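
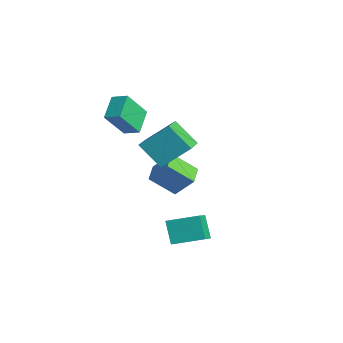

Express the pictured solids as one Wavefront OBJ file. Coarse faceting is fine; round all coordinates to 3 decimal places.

v -3.298 -2.374 2.296
v -3.134 -3.48 3.707
v -2.599 -1.917 2.573
v -2.435 -3.023 3.984
v -2.445 -3.217 1.536
v -2.281 -4.323 2.947
v -1.746 -2.76 1.813
v -1.582 -3.866 3.224
v 1.908 -2.789 -3.743
v 1.171 -2.669 -2.642
v 2.713 -1.501 -3.344
v 1.976 -1.382 -2.243
v 2.964 -3.698 -2.937
v 2.227 -3.579 -1.836
v 3.769 -2.411 -2.538
v 3.032 -2.291 -1.437
v -3.677 -1.037 -1.919
v -2.921 -0.422 -0.832
v -3.057 0.06 -2.97
v -2.301 0.674 -1.882
v -2.779 -1.754 -2.138
v -2.023 -1.14 -1.05
v -2.159 -0.658 -3.188
v -1.403 -0.043 -2.101
v -0.928 -3.259 1.494
v -0.391 -1.971 2.647
v -2.354 -2.113 0.878
v -1.816 -0.825 2.031
v 0.076 -2.635 0.329
v 0.614 -1.347 1.482
v -1.349 -1.489 -0.287
v -0.812 -0.201 0.866
f 2 4 1
f 5 2 1
f 1 4 3
f 3 5 1
f 2 8 4
f 6 2 5
f 6 8 2
f 4 8 3
f 7 5 3
f 3 8 7
f 7 6 5
f 8 6 7
f 10 12 9
f 13 10 9
f 9 12 11
f 11 13 9
f 10 16 12
f 14 10 13
f 14 16 10
f 12 16 11
f 15 13 11
f 11 16 15
f 15 14 13
f 16 14 15
f 18 20 17
f 21 18 17
f 17 20 19
f 19 21 17
f 18 24 20
f 22 18 21
f 22 24 18
f 20 24 19
f 23 21 19
f 19 24 23
f 23 22 21
f 24 22 23
f 26 28 25
f 29 26 25
f 25 28 27
f 27 29 25
f 26 32 28
f 30 26 29
f 30 32 26
f 28 32 27
f 31 29 27
f 27 32 31
f 31 30 29
f 32 30 31



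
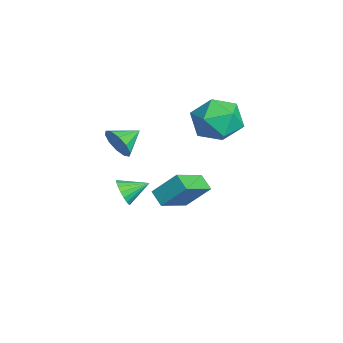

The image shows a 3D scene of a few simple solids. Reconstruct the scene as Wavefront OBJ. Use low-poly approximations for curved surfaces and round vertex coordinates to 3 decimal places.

v -1.465 2.018 -2.746
v -1.191 3.048 -1.607
v -0.792 2.349 -3.207
v -0.518 3.379 -2.068
v -0.342 0.841 -1.952
v -0.068 1.871 -0.813
v 0.331 1.172 -2.413
v 0.605 2.202 -1.274
v -0.33 4.718 1.798
v 0.08 4.173 2.835
v -1.38 3.067 1.345
v -0.97 2.522 2.382
v -1.763 3.473 2.453
v -1.115 4.494 2.733
v -0.185 2.746 1.447
v 0.463 3.767 1.727
v 0.169 2.954 2.618
v -0.806 3.404 3.239
v -0.494 3.836 0.941
v -1.469 4.286 1.562
v 2.482 -0.564 -0.096
v 2.752 -0.311 -0.667
v 2.438 0.504 0.356
v 2.454 -0.3 -0.722
v 2.162 -0.341 -0.653
v 1.934 -0.426 -0.474
v 1.814 -0.538 -0.22
v 1.826 -0.656 0.058
v 1.968 -0.755 0.306
v 2.212 -0.816 0.475
v 2.509 -0.828 0.53
v 2.801 -0.787 0.462
v 3.03 -0.702 0.282
v 3.15 -0.589 0.028
v 3.138 -0.472 -0.25
v 2.995 -0.373 -0.498
v 2.75 -0.771 2.937
v 3.208 -0.749 3.58
v 2.19 0.151 3.303
v 3.422 -0.481 3.232
v 3.38 -0.324 2.772
v 3.096 -0.338 2.375
v 2.681 -0.517 2.192
v 2.292 -0.794 2.294
v 2.077 -1.062 2.641
v 2.12 -1.219 3.101
v 2.403 -1.205 3.499
v 2.819 -1.026 3.682
f 2 4 1
f 5 2 1
f 1 4 3
f 3 5 1
f 2 8 4
f 6 2 5
f 6 8 2
f 4 8 3
f 7 5 3
f 3 8 7
f 7 6 5
f 8 6 7
f 9 20 14
f 9 14 10
f 9 10 16
f 9 16 19
f 9 19 20
f 10 14 18
f 14 20 13
f 20 19 11
f 19 16 15
f 16 10 17
f 12 18 13
f 12 13 11
f 12 11 15
f 12 15 17
f 12 17 18
f 13 18 14
f 11 13 20
f 15 11 19
f 17 15 16
f 18 17 10
f 22 21 24
f 22 24 23
f 24 21 25
f 24 25 23
f 25 21 26
f 25 26 23
f 26 21 27
f 26 27 23
f 27 21 28
f 27 28 23
f 28 21 29
f 28 29 23
f 29 21 30
f 29 30 23
f 30 21 31
f 30 31 23
f 31 21 32
f 31 32 23
f 32 21 33
f 32 33 23
f 33 21 34
f 33 34 23
f 34 21 35
f 34 35 23
f 35 21 36
f 35 36 23
f 36 21 22
f 36 22 23
f 38 37 40
f 38 40 39
f 40 37 41
f 40 41 39
f 41 37 42
f 41 42 39
f 42 37 43
f 42 43 39
f 43 37 44
f 43 44 39
f 44 37 45
f 44 45 39
f 45 37 46
f 45 46 39
f 46 37 47
f 46 47 39
f 47 37 48
f 47 48 39
f 48 37 38
f 48 38 39



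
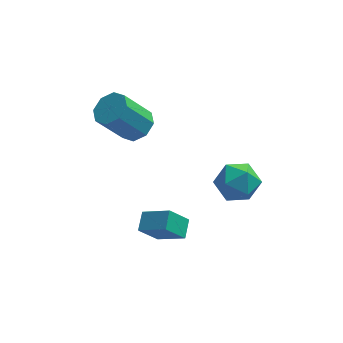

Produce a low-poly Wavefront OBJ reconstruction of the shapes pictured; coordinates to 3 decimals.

v -1.422 1.6 2.889
v -0.778 1.994 3.432
v -1.953 1.574 5.133
v -2.598 1.18 4.591
v -1.268 2.46 3.209
v -2.443 2.039 4.91
v -1.848 2.422 2.798
v -3.024 2.001 4.499
v -2.179 1.903 2.441
v -3.354 1.482 4.142
v -2.067 1.206 2.347
v -3.242 0.786 4.048
v -1.577 0.741 2.57
v -2.752 0.32 4.271
v -0.996 0.779 2.981
v -2.172 0.358 4.682
v -0.666 1.298 3.338
v -1.841 0.877 5.039
v -0.115 -4.293 1.484
v 0.056 -3.417 1.889
v -1.307 -3.707 0.724
v -1.136 -2.832 1.129
v 0.716 -3.968 0.431
v 0.887 -3.093 0.836
v -0.476 -3.383 -0.329
v -0.305 -2.507 0.076
v 1.914 -2.64 3.152
v 2.552 -1.741 3.094
v 3.368 -3.659 3.346
v 4.006 -2.76 3.288
v 3.357 -2.92 4.167
v 2.458 -2.291 4.047
v 3.462 -3.109 2.393
v 2.563 -2.48 2.273
v 3.508 -2.031 2.625
v 3.444 -1.914 3.721
v 2.476 -3.486 2.719
v 2.412 -3.369 3.815
f 2 1 5
f 2 5 3
f 3 5 6
f 3 6 4
f 5 1 7
f 5 7 6
f 6 7 8
f 6 8 4
f 7 1 9
f 7 9 8
f 8 9 10
f 8 10 4
f 9 1 11
f 9 11 10
f 10 11 12
f 10 12 4
f 11 1 13
f 11 13 12
f 12 13 14
f 12 14 4
f 13 1 15
f 13 15 14
f 14 15 16
f 14 16 4
f 15 1 17
f 15 17 16
f 16 17 18
f 16 18 4
f 17 1 2
f 17 2 18
f 18 2 3
f 18 3 4
f 20 22 19
f 23 20 19
f 19 22 21
f 21 23 19
f 20 26 22
f 24 20 23
f 24 26 20
f 22 26 21
f 25 23 21
f 21 26 25
f 25 24 23
f 26 24 25
f 27 38 32
f 27 32 28
f 27 28 34
f 27 34 37
f 27 37 38
f 28 32 36
f 32 38 31
f 38 37 29
f 37 34 33
f 34 28 35
f 30 36 31
f 30 31 29
f 30 29 33
f 30 33 35
f 30 35 36
f 31 36 32
f 29 31 38
f 33 29 37
f 35 33 34
f 36 35 28



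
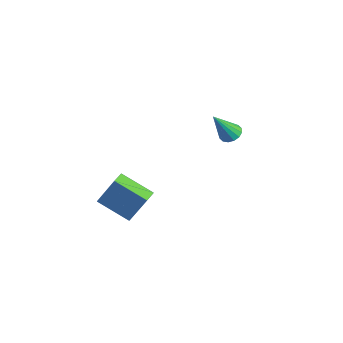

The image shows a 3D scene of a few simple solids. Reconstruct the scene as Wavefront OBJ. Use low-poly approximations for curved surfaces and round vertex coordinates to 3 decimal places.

v 2.665 3.329 -1.595
v 3.316 3.476 -1.528
v 2.735 2.231 0.135
v 3.149 3.729 -1.36
v 2.853 3.876 -1.255
v 2.506 3.876 -1.241
v 2.202 3.73 -1.322
v 2.023 3.476 -1.476
v 2.015 3.183 -1.662
v 2.182 2.93 -1.829
v 2.478 2.783 -1.934
v 2.825 2.783 -1.948
v 3.129 2.929 -1.867
v 3.308 3.183 -1.713
v 3.169 -4.689 -3.745
v 3.849 -4.015 -1.921
v 2.626 -4.036 -3.784
v 3.306 -3.362 -1.96
v 4.574 -3.578 -4.68
v 5.254 -2.904 -2.856
v 4.031 -2.925 -4.719
v 4.711 -2.251 -2.895
f 2 1 4
f 2 4 3
f 4 1 5
f 4 5 3
f 5 1 6
f 5 6 3
f 6 1 7
f 6 7 3
f 7 1 8
f 7 8 3
f 8 1 9
f 8 9 3
f 9 1 10
f 9 10 3
f 10 1 11
f 10 11 3
f 11 1 12
f 11 12 3
f 12 1 13
f 12 13 3
f 13 1 14
f 13 14 3
f 14 1 2
f 14 2 3
f 16 18 15
f 19 16 15
f 15 18 17
f 17 19 15
f 16 22 18
f 20 16 19
f 20 22 16
f 18 22 17
f 21 19 17
f 17 22 21
f 21 20 19
f 22 20 21



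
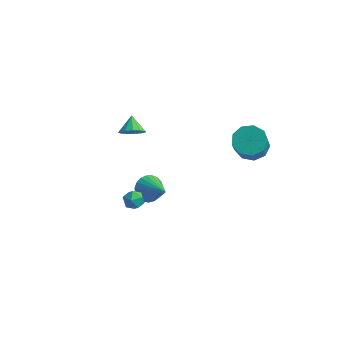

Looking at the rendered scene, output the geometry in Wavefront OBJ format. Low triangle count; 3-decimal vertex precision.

v -3.659 1.636 -1.837
v -2.908 1.846 -1.583
v -4.121 2.424 -1.123
v -3.004 2.118 -1.945
v -3.308 2.236 -2.272
v -3.723 2.164 -2.461
v -4.118 1.924 -2.452
v -4.367 1.593 -2.248
v -4.391 1.275 -1.914
v -4.183 1.072 -1.555
v -3.808 1.048 -1.286
v -3.386 1.21 -1.192
v -3.05 1.508 -1.302
v -1.318 -0.665 -4.128
v -0.853 -0.863 -4.897
v 0.178 -1.415 -3.032
v -0.732 -0.508 -4.82
v -0.712 -0.181 -4.623
v -0.796 0.063 -4.341
v -0.971 0.181 -4.021
v -1.206 0.153 -3.721
v -1.46 -0.017 -3.49
v -1.689 -0.299 -3.37
v -1.854 -0.644 -3.381
v -1.927 -0.992 -3.521
v -1.894 -1.284 -3.766
v -1.761 -1.469 -4.074
v -1.552 -1.515 -4.391
v -1.302 -1.414 -4.662
v -1.055 -1.183 -4.841
v 3.773 2.106 -0.093
v 4.264 1.412 -0.657
v 4.558 0.46 0.769
v 4.067 1.154 1.333
v 4.713 1.894 -0.428
v 5.007 0.943 0.998
v 4.722 2.476 -0.042
v 5.016 1.524 1.384
v 4.287 2.884 0.32
v 4.581 1.932 1.746
v 3.612 2.928 0.489
v 3.906 1.976 1.915
v 3.012 2.588 0.385
v 3.306 1.636 1.812
v 2.768 2.022 0.058
v 3.062 1.07 1.484
v 2.994 1.495 -0.34
v 3.288 0.543 1.086
v 3.585 1.255 -0.623
v 3.879 0.303 0.804
v -0.757 -2.543 -2.503
v -0.376 -3.085 -2.295
v -1.424 -3.235 -3.085
v -1.043 -3.777 -2.877
v -1.436 -3.434 -2.42
v -1.025 -3.006 -2.06
v -0.775 -3.314 -3.32
v -0.364 -2.886 -2.96
v -0.388 -3.561 -2.8
v -0.796 -3.635 -2.244
v -1.004 -2.685 -3.136
v -1.412 -2.759 -2.58
f 2 1 4
f 2 4 3
f 4 1 5
f 4 5 3
f 5 1 6
f 5 6 3
f 6 1 7
f 6 7 3
f 7 1 8
f 7 8 3
f 8 1 9
f 8 9 3
f 9 1 10
f 9 10 3
f 10 1 11
f 10 11 3
f 11 1 12
f 11 12 3
f 12 1 13
f 12 13 3
f 13 1 2
f 13 2 3
f 15 14 17
f 15 17 16
f 17 14 18
f 17 18 16
f 18 14 19
f 18 19 16
f 19 14 20
f 19 20 16
f 20 14 21
f 20 21 16
f 21 14 22
f 21 22 16
f 22 14 23
f 22 23 16
f 23 14 24
f 23 24 16
f 24 14 25
f 24 25 16
f 25 14 26
f 25 26 16
f 26 14 27
f 26 27 16
f 27 14 28
f 27 28 16
f 28 14 29
f 28 29 16
f 29 14 30
f 29 30 16
f 30 14 15
f 30 15 16
f 32 31 35
f 32 35 33
f 33 35 36
f 33 36 34
f 35 31 37
f 35 37 36
f 36 37 38
f 36 38 34
f 37 31 39
f 37 39 38
f 38 39 40
f 38 40 34
f 39 31 41
f 39 41 40
f 40 41 42
f 40 42 34
f 41 31 43
f 41 43 42
f 42 43 44
f 42 44 34
f 43 31 45
f 43 45 44
f 44 45 46
f 44 46 34
f 45 31 47
f 45 47 46
f 46 47 48
f 46 48 34
f 47 31 49
f 47 49 48
f 48 49 50
f 48 50 34
f 49 31 32
f 49 32 50
f 50 32 33
f 50 33 34
f 51 62 56
f 51 56 52
f 51 52 58
f 51 58 61
f 51 61 62
f 52 56 60
f 56 62 55
f 62 61 53
f 61 58 57
f 58 52 59
f 54 60 55
f 54 55 53
f 54 53 57
f 54 57 59
f 54 59 60
f 55 60 56
f 53 55 62
f 57 53 61
f 59 57 58
f 60 59 52



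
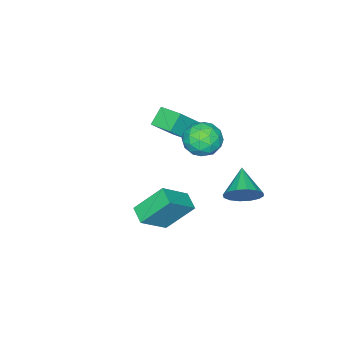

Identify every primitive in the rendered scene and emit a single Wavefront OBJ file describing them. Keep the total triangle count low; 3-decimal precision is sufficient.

v 3.305 1.916 -0.995
v 2.333 3.014 0.55
v 3.821 2.812 -1.307
v 2.849 3.91 0.238
v 4.791 1.49 0.242
v 3.819 2.588 1.787
v 5.307 2.386 -0.07
v 4.335 3.484 1.475
v -2.446 -1.843 -0.33
v -3.384 -1.901 0.509
v -2.312 -0.391 -0.08
v -3.25 -0.449 0.76
v -1.07 -2.231 1.18
v -2.008 -2.289 2.02
v -0.936 -0.779 1.431
v -1.874 -0.837 2.27
v 2.007 0.315 -2.86
v 2.229 0.057 -2.48
v 2.493 1.325 -2.46
v 2.427 0.059 -2.725
v 2.465 0.159 -3.022
v 2.328 0.318 -3.257
v 2.068 0.476 -3.34
v 1.785 0.573 -3.241
v 1.587 0.571 -2.996
v 1.549 0.471 -2.699
v 1.686 0.312 -2.464
v 1.946 0.154 -2.38
v -0.162 2.77 3.619
v 0.583 3.275 2.943
v 1.177 2.345 4.777
v 1.922 2.85 4.101
v 1.161 3.464 4.659
v 0.334 3.726 3.943
v 1.426 1.894 3.777
v 0.599 2.156 3.061
v 1.564 2.733 3.041
v 1.4 3.704 3.586
v 0.36 1.916 4.134
v 0.196 2.887 4.679
v 0.093 3.06 3.179
v 1.667 2.56 4.541
v 1.22 2.921 4.868
v 1.658 3.218 4.471
v -0.053 3.325 3.767
v 0.384 3.622 3.37
v 0.724 3.733 4.378
v 1.376 1.998 4.35
v 1.813 2.295 3.953
v 0.102 2.402 3.249
v 0.54 2.699 2.852
v 1.036 1.887 3.342
v 1.108 3.038 2.84
v 1.894 2.789 3.52
v 1.603 2.226 3.33
v 1.117 2.381 2.909
v 1.011 3.609 3.16
v 1.798 3.359 3.841
v 1.351 3.72 4.169
v 0.865 3.874 3.748
v 1.588 3.29 3.218
v -0.038 2.261 3.879
v 0.749 2.011 4.56
v 0.895 1.746 3.972
v 0.409 1.9 3.551
v -0.134 2.831 4.2
v 0.652 2.582 4.88
v 0.643 3.239 4.811
v 0.157 3.394 4.39
v 0.172 2.33 4.502
v -1.536 3.685 -1.907
v -0.898 3.689 -1.011
v -2.784 2.615 -1.013
v -1.241 4.14 -0.95
v -1.663 4.468 -1.145
v -2.051 4.587 -1.545
v -2.301 4.464 -2.041
v -2.346 4.132 -2.502
v -2.174 3.68 -2.803
v -1.832 3.23 -2.864
v -1.41 2.901 -2.668
v -1.022 2.782 -2.269
v -0.772 2.905 -1.772
v -0.727 3.237 -1.312
f 2 4 1
f 5 2 1
f 1 4 3
f 3 5 1
f 2 8 4
f 6 2 5
f 6 8 2
f 4 8 3
f 7 5 3
f 3 8 7
f 7 6 5
f 8 6 7
f 10 12 9
f 13 10 9
f 9 12 11
f 11 13 9
f 10 16 12
f 14 10 13
f 14 16 10
f 12 16 11
f 15 13 11
f 11 16 15
f 15 14 13
f 16 14 15
f 18 17 20
f 18 20 19
f 20 17 21
f 20 21 19
f 21 17 22
f 21 22 19
f 22 17 23
f 22 23 19
f 23 17 24
f 23 24 19
f 24 17 25
f 24 25 19
f 25 17 26
f 25 26 19
f 26 17 27
f 26 27 19
f 27 17 28
f 27 28 19
f 28 17 18
f 28 18 19
f 29 66 45
f 66 40 69
f 45 69 34
f 66 69 45
f 29 45 41
f 45 34 46
f 41 46 30
f 45 46 41
f 29 41 50
f 41 30 51
f 50 51 36
f 41 51 50
f 29 50 62
f 50 36 65
f 62 65 39
f 50 65 62
f 29 62 66
f 62 39 70
f 66 70 40
f 62 70 66
f 30 46 57
f 46 34 60
f 57 60 38
f 46 60 57
f 34 69 47
f 69 40 68
f 47 68 33
f 69 68 47
f 40 70 67
f 70 39 63
f 67 63 31
f 70 63 67
f 39 65 64
f 65 36 52
f 64 52 35
f 65 52 64
f 36 51 56
f 51 30 53
f 56 53 37
f 51 53 56
f 32 58 44
f 58 38 59
f 44 59 33
f 58 59 44
f 32 44 42
f 44 33 43
f 42 43 31
f 44 43 42
f 32 42 49
f 42 31 48
f 49 48 35
f 42 48 49
f 32 49 54
f 49 35 55
f 54 55 37
f 49 55 54
f 32 54 58
f 54 37 61
f 58 61 38
f 54 61 58
f 33 59 47
f 59 38 60
f 47 60 34
f 59 60 47
f 31 43 67
f 43 33 68
f 67 68 40
f 43 68 67
f 35 48 64
f 48 31 63
f 64 63 39
f 48 63 64
f 37 55 56
f 55 35 52
f 56 52 36
f 55 52 56
f 38 61 57
f 61 37 53
f 57 53 30
f 61 53 57
f 72 71 74
f 72 74 73
f 74 71 75
f 74 75 73
f 75 71 76
f 75 76 73
f 76 71 77
f 76 77 73
f 77 71 78
f 77 78 73
f 78 71 79
f 78 79 73
f 79 71 80
f 79 80 73
f 80 71 81
f 80 81 73
f 81 71 82
f 81 82 73
f 82 71 83
f 82 83 73
f 83 71 84
f 83 84 73
f 84 71 72
f 84 72 73



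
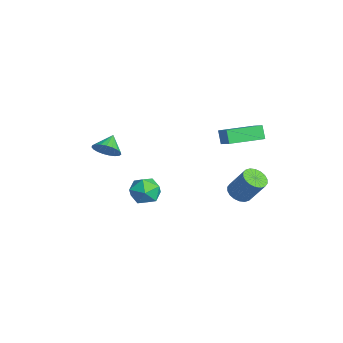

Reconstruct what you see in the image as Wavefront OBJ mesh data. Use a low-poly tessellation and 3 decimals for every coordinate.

v 0.365 1.869 3.384
v 1.534 2.02 4.102
v 0.134 3.885 3.335
v 1.303 4.036 4.053
v 0.837 1.904 2.607
v 2.006 2.055 3.325
v 0.606 3.92 2.558
v 1.775 4.071 3.276
v 0.716 3.003 -1.467
v 1.108 2.363 -1.342
v 1.775 3.058 0.131
v 1.384 3.697 0.007
v 1.323 2.548 -1.527
v 1.99 3.243 -0.054
v 1.417 2.824 -1.7
v 2.084 3.518 -0.227
v 1.373 3.134 -1.826
v 2.04 3.829 -0.353
v 1.199 3.419 -1.881
v 1.866 4.113 -0.408
v 0.929 3.621 -1.854
v 1.596 4.316 -0.381
v 0.617 3.7 -1.751
v 1.284 4.395 -0.278
v 0.325 3.642 -1.591
v 0.992 4.337 -0.118
v 0.11 3.457 -1.406
v 0.777 4.152 0.067
v 0.016 3.182 -1.233
v 0.683 3.876 0.24
v 0.06 2.871 -1.107
v 0.727 3.566 0.366
v 0.234 2.587 -1.052
v 0.901 3.281 0.421
v 0.504 2.384 -1.079
v 1.171 3.079 0.394
v 0.816 2.305 -1.182
v 1.483 3 0.291
v -0.826 -3.977 1.928
v -0.337 -3.295 1.961
v -1.614 -3.443 2.572
v -0.528 -3.233 1.676
v -0.771 -3.299 1.434
v -1.024 -3.483 1.277
v -1.242 -3.753 1.233
v -1.388 -4.06 1.309
v -1.437 -4.354 1.492
v -1.38 -4.582 1.75
v -1.228 -4.706 2.039
v -1.005 -4.703 2.309
v -0.752 -4.575 2.512
v -0.512 -4.344 2.615
v -0.326 -4.049 2.599
v -0.226 -3.741 2.466
v -0.23 -3.474 2.241
v -3.019 -0.535 -3.35
v -2.091 -1 -3.433
v -3.649 -1.92 -2.627
v -2.721 -2.385 -2.71
v -2.848 -1.591 -2.049
v -2.458 -0.735 -2.496
v -3.282 -2.185 -3.564
v -2.892 -1.329 -4.011
v -2.254 -2.02 -3.566
v -1.986 -1.653 -2.629
v -3.754 -1.267 -3.431
v -3.486 -0.9 -2.494
f 2 4 1
f 5 2 1
f 1 4 3
f 3 5 1
f 2 8 4
f 6 2 5
f 6 8 2
f 4 8 3
f 7 5 3
f 3 8 7
f 7 6 5
f 8 6 7
f 10 9 13
f 10 13 11
f 11 13 14
f 11 14 12
f 13 9 15
f 13 15 14
f 14 15 16
f 14 16 12
f 15 9 17
f 15 17 16
f 16 17 18
f 16 18 12
f 17 9 19
f 17 19 18
f 18 19 20
f 18 20 12
f 19 9 21
f 19 21 20
f 20 21 22
f 20 22 12
f 21 9 23
f 21 23 22
f 22 23 24
f 22 24 12
f 23 9 25
f 23 25 24
f 24 25 26
f 24 26 12
f 25 9 27
f 25 27 26
f 26 27 28
f 26 28 12
f 27 9 29
f 27 29 28
f 28 29 30
f 28 30 12
f 29 9 31
f 29 31 30
f 30 31 32
f 30 32 12
f 31 9 33
f 31 33 32
f 32 33 34
f 32 34 12
f 33 9 35
f 33 35 34
f 34 35 36
f 34 36 12
f 35 9 37
f 35 37 36
f 36 37 38
f 36 38 12
f 37 9 10
f 37 10 38
f 38 10 11
f 38 11 12
f 40 39 42
f 40 42 41
f 42 39 43
f 42 43 41
f 43 39 44
f 43 44 41
f 44 39 45
f 44 45 41
f 45 39 46
f 45 46 41
f 46 39 47
f 46 47 41
f 47 39 48
f 47 48 41
f 48 39 49
f 48 49 41
f 49 39 50
f 49 50 41
f 50 39 51
f 50 51 41
f 51 39 52
f 51 52 41
f 52 39 53
f 52 53 41
f 53 39 54
f 53 54 41
f 54 39 55
f 54 55 41
f 55 39 40
f 55 40 41
f 56 67 61
f 56 61 57
f 56 57 63
f 56 63 66
f 56 66 67
f 57 61 65
f 61 67 60
f 67 66 58
f 66 63 62
f 63 57 64
f 59 65 60
f 59 60 58
f 59 58 62
f 59 62 64
f 59 64 65
f 60 65 61
f 58 60 67
f 62 58 66
f 64 62 63
f 65 64 57



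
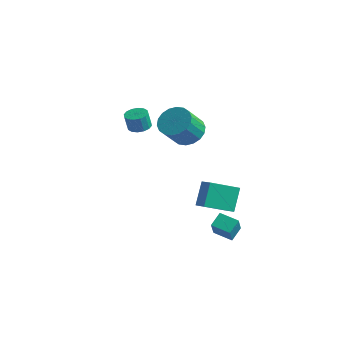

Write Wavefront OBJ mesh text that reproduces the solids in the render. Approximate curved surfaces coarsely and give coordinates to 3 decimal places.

v -3.401 -0.238 1.971
v -2.831 0.096 2.086
v -2.93 -0.087 3.105
v -3.499 -0.422 2.989
v -3.082 0.335 2.105
v -3.18 0.152 3.124
v -3.417 0.421 2.088
v -3.516 0.238 3.106
v -3.748 0.33 2.039
v -3.847 0.147 3.058
v -3.986 0.087 1.972
v -4.085 -0.096 2.991
v -4.067 -0.244 1.905
v -4.166 -0.427 2.924
v -3.97 -0.573 1.855
v -4.069 -0.756 2.874
v -3.72 -0.812 1.836
v -3.818 -0.995 2.855
v -3.384 -0.898 1.854
v -3.483 -1.081 2.872
v -3.053 -0.807 1.902
v -3.152 -0.99 2.921
v -2.815 -0.564 1.969
v -2.914 -0.747 2.988
v -2.734 -0.233 2.036
v -2.833 -0.416 3.055
v 2.842 -3.085 -0.138
v 2.534 -2.224 1.088
v 3.76 -1.797 -0.813
v 3.452 -0.935 0.414
v 3.688 -3.445 0.326
v 3.38 -2.583 1.553
v 4.606 -2.156 -0.348
v 4.298 -1.295 0.878
v 0.219 -0.524 3.154
v 0.993 -1.022 2.763
v 0.935 -2.094 4.016
v 0.161 -1.596 4.406
v 1.191 -0.724 3.028
v 1.132 -1.796 4.281
v 1.196 -0.386 3.317
v 1.138 -1.458 4.57
v 1.008 -0.075 3.574
v 0.949 -1.147 4.827
v 0.663 0.147 3.748
v 0.605 -0.926 5.001
v 0.231 0.236 3.804
v 0.172 -0.837 5.057
v -0.204 0.174 3.731
v -0.262 -0.898 4.984
v -0.555 -0.026 3.544
v -0.613 -1.098 4.797
v -0.752 -0.324 3.279
v -0.811 -1.396 4.532
v -0.758 -0.662 2.99
v -0.816 -1.734 4.243
v -0.569 -0.973 2.733
v -0.628 -2.045 3.986
v -0.225 -1.194 2.559
v -0.283 -2.267 3.812
v 0.208 -1.283 2.503
v 0.149 -2.356 3.756
v 0.642 -1.222 2.576
v 0.584 -2.294 3.829
v 2.841 -1.6 -3.063
v 2.791 -0.823 -2.555
v 3.9 -1.374 -3.306
v 3.85 -0.596 -2.798
v 3.27 -2.344 -1.882
v 3.22 -1.566 -1.374
v 4.329 -2.117 -2.125
v 4.279 -1.34 -1.617
f 2 1 5
f 2 5 3
f 3 5 6
f 3 6 4
f 5 1 7
f 5 7 6
f 6 7 8
f 6 8 4
f 7 1 9
f 7 9 8
f 8 9 10
f 8 10 4
f 9 1 11
f 9 11 10
f 10 11 12
f 10 12 4
f 11 1 13
f 11 13 12
f 12 13 14
f 12 14 4
f 13 1 15
f 13 15 14
f 14 15 16
f 14 16 4
f 15 1 17
f 15 17 16
f 16 17 18
f 16 18 4
f 17 1 19
f 17 19 18
f 18 19 20
f 18 20 4
f 19 1 21
f 19 21 20
f 20 21 22
f 20 22 4
f 21 1 23
f 21 23 22
f 22 23 24
f 22 24 4
f 23 1 25
f 23 25 24
f 24 25 26
f 24 26 4
f 25 1 2
f 25 2 26
f 26 2 3
f 26 3 4
f 28 30 27
f 31 28 27
f 27 30 29
f 29 31 27
f 28 34 30
f 32 28 31
f 32 34 28
f 30 34 29
f 33 31 29
f 29 34 33
f 33 32 31
f 34 32 33
f 36 35 39
f 36 39 37
f 37 39 40
f 37 40 38
f 39 35 41
f 39 41 40
f 40 41 42
f 40 42 38
f 41 35 43
f 41 43 42
f 42 43 44
f 42 44 38
f 43 35 45
f 43 45 44
f 44 45 46
f 44 46 38
f 45 35 47
f 45 47 46
f 46 47 48
f 46 48 38
f 47 35 49
f 47 49 48
f 48 49 50
f 48 50 38
f 49 35 51
f 49 51 50
f 50 51 52
f 50 52 38
f 51 35 53
f 51 53 52
f 52 53 54
f 52 54 38
f 53 35 55
f 53 55 54
f 54 55 56
f 54 56 38
f 55 35 57
f 55 57 56
f 56 57 58
f 56 58 38
f 57 35 59
f 57 59 58
f 58 59 60
f 58 60 38
f 59 35 61
f 59 61 60
f 60 61 62
f 60 62 38
f 61 35 63
f 61 63 62
f 62 63 64
f 62 64 38
f 63 35 36
f 63 36 64
f 64 36 37
f 64 37 38
f 66 68 65
f 69 66 65
f 65 68 67
f 67 69 65
f 66 72 68
f 70 66 69
f 70 72 66
f 68 72 67
f 71 69 67
f 67 72 71
f 71 70 69
f 72 70 71



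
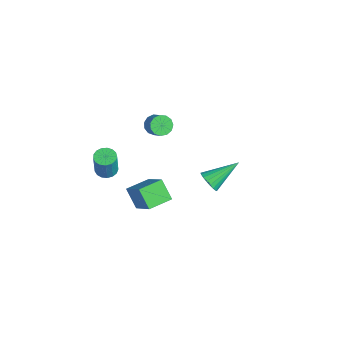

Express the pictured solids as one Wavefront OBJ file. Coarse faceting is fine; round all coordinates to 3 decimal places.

v 0.799 2.975 -3.382
v 1.387 3.211 -3.763
v 0.761 4.785 -2.318
v 1.154 3.309 -3.938
v 0.86 3.349 -4.017
v 0.555 3.325 -3.986
v 0.292 3.24 -3.851
v 0.116 3.109 -3.634
v 0.059 2.955 -3.374
v 0.129 2.805 -3.115
v 0.316 2.683 -2.902
v 0.586 2.613 -2.772
v 0.892 2.604 -2.748
v 1.183 2.66 -2.833
v 1.407 2.77 -3.013
v 1.526 2.916 -3.256
v 1.519 3.072 -3.522
v -3.288 -1.551 -4.381
v -2.773 -1.127 -4.448
v -2.418 -1.305 -2.846
v -2.932 -1.729 -2.779
v -3.02 -0.937 -4.372
v -2.665 -1.115 -2.77
v -3.329 -0.887 -4.298
v -2.973 -1.065 -2.696
v -3.627 -0.99 -4.243
v -3.272 -1.168 -2.642
v -3.848 -1.221 -4.22
v -3.493 -1.399 -2.618
v -3.941 -1.528 -4.233
v -3.586 -1.706 -2.632
v -3.884 -1.84 -4.281
v -3.528 -2.018 -2.679
v -3.69 -2.086 -4.351
v -3.335 -2.264 -2.749
v -3.404 -2.209 -4.428
v -3.049 -2.387 -2.827
v -3.092 -2.182 -4.494
v -2.736 -2.359 -2.893
v -2.824 -2.01 -4.535
v -2.469 -2.187 -2.933
v -2.662 -1.733 -4.54
v -2.307 -1.91 -2.938
v -2.644 -1.414 -4.508
v -2.289 -1.592 -2.907
v 3.615 -2.358 -0.845
v 2.748 -2.58 0.112
v 3.397 -1.01 -0.729
v 2.53 -1.232 0.227
v 5.19 -2.228 0.613
v 4.323 -2.45 1.569
v 4.972 -0.88 0.728
v 4.105 -1.102 1.685
v -2.809 1.246 -0.824
v -2.397 1.39 -1.346
v -1.6 1.458 -0.698
v -2.011 1.314 -0.176
v -2.53 1.725 -1.218
v -1.732 1.794 -0.57
v -2.752 1.909 -0.964
v -1.954 1.977 -0.316
v -2.991 1.882 -0.666
v -2.193 1.95 -0.019
v -3.173 1.653 -0.419
v -2.375 1.721 0.229
v -3.239 1.295 -0.299
v -2.441 1.363 0.348
v -3.169 0.921 -0.347
v -2.371 0.989 0.301
v -2.984 0.651 -0.546
v -2.186 0.719 0.102
v -2.744 0.569 -0.833
v -1.946 0.637 -0.185
v -2.524 0.702 -1.117
v -1.726 0.771 -0.469
v -2.395 1.008 -1.308
v -1.597 1.077 -0.661
f 2 1 4
f 2 4 3
f 4 1 5
f 4 5 3
f 5 1 6
f 5 6 3
f 6 1 7
f 6 7 3
f 7 1 8
f 7 8 3
f 8 1 9
f 8 9 3
f 9 1 10
f 9 10 3
f 10 1 11
f 10 11 3
f 11 1 12
f 11 12 3
f 12 1 13
f 12 13 3
f 13 1 14
f 13 14 3
f 14 1 15
f 14 15 3
f 15 1 16
f 15 16 3
f 16 1 17
f 16 17 3
f 17 1 2
f 17 2 3
f 19 18 22
f 19 22 20
f 20 22 23
f 20 23 21
f 22 18 24
f 22 24 23
f 23 24 25
f 23 25 21
f 24 18 26
f 24 26 25
f 25 26 27
f 25 27 21
f 26 18 28
f 26 28 27
f 27 28 29
f 27 29 21
f 28 18 30
f 28 30 29
f 29 30 31
f 29 31 21
f 30 18 32
f 30 32 31
f 31 32 33
f 31 33 21
f 32 18 34
f 32 34 33
f 33 34 35
f 33 35 21
f 34 18 36
f 34 36 35
f 35 36 37
f 35 37 21
f 36 18 38
f 36 38 37
f 37 38 39
f 37 39 21
f 38 18 40
f 38 40 39
f 39 40 41
f 39 41 21
f 40 18 42
f 40 42 41
f 41 42 43
f 41 43 21
f 42 18 44
f 42 44 43
f 43 44 45
f 43 45 21
f 44 18 19
f 44 19 45
f 45 19 20
f 45 20 21
f 47 49 46
f 50 47 46
f 46 49 48
f 48 50 46
f 47 53 49
f 51 47 50
f 51 53 47
f 49 53 48
f 52 50 48
f 48 53 52
f 52 51 50
f 53 51 52
f 55 54 58
f 55 58 56
f 56 58 59
f 56 59 57
f 58 54 60
f 58 60 59
f 59 60 61
f 59 61 57
f 60 54 62
f 60 62 61
f 61 62 63
f 61 63 57
f 62 54 64
f 62 64 63
f 63 64 65
f 63 65 57
f 64 54 66
f 64 66 65
f 65 66 67
f 65 67 57
f 66 54 68
f 66 68 67
f 67 68 69
f 67 69 57
f 68 54 70
f 68 70 69
f 69 70 71
f 69 71 57
f 70 54 72
f 70 72 71
f 71 72 73
f 71 73 57
f 72 54 74
f 72 74 73
f 73 74 75
f 73 75 57
f 74 54 76
f 74 76 75
f 75 76 77
f 75 77 57
f 76 54 55
f 76 55 77
f 77 55 56
f 77 56 57



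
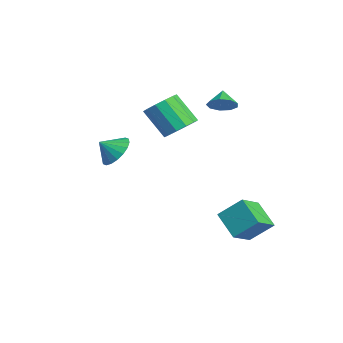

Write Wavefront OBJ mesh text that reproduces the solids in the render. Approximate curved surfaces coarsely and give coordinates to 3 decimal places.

v -2.622 1.348 1.219
v -2.048 1.869 1.914
v -3.125 1.052 3.415
v -3.698 0.532 2.721
v -2.5 2.217 1.779
v -3.577 1.4 3.28
v -2.99 2.289 1.466
v -4.067 1.472 2.968
v -3.364 2.062 1.075
v -4.441 1.246 2.577
v -3.501 1.609 0.73
v -4.578 0.793 2.231
v -3.36 1.073 0.54
v -4.437 0.257 2.042
v -2.984 0.625 0.566
v -4.061 -0.192 2.067
v -2.493 0.406 0.799
v -3.57 -0.411 2.3
v -2.043 0.486 1.166
v -3.119 -0.331 2.667
v -1.776 0.84 1.549
v -2.853 0.024 3.051
v -1.778 1.356 1.828
v -2.855 0.539 3.329
v -1.341 3.148 3.297
v -0.915 2.848 3.943
v -2.119 3.432 3.943
v -0.784 3.394 3.861
v -0.913 3.825 3.514
v -1.243 3.939 3.067
v -1.619 3.683 2.727
v -1.864 3.176 2.654
v -1.865 2.656 2.882
v -1.621 2.366 3.305
v -1.246 2.442 3.724
v 2.545 3.366 -4.547
v 1.125 2.997 -3.63
v 2.952 4.528 -3.449
v 1.533 4.159 -2.532
v 3.447 2.181 -3.628
v 2.028 1.812 -2.711
v 3.855 3.343 -2.53
v 2.435 2.974 -1.613
v 0.338 -2.941 1.687
v 1.088 -2.544 2.253
v 0.222 -3.759 2.413
v 0.717 -2.343 2.421
v 0.271 -2.26 2.443
v -0.161 -2.312 2.315
v -0.495 -2.488 2.063
v -0.664 -2.755 1.736
v -0.634 -3.058 1.4
v -0.411 -3.338 1.12
v -0.041 -3.539 0.953
v 0.405 -3.622 0.931
v 0.838 -3.57 1.058
v 1.171 -3.394 1.31
v 1.34 -3.127 1.637
v 1.31 -2.824 1.974
f 2 1 5
f 2 5 3
f 3 5 6
f 3 6 4
f 5 1 7
f 5 7 6
f 6 7 8
f 6 8 4
f 7 1 9
f 7 9 8
f 8 9 10
f 8 10 4
f 9 1 11
f 9 11 10
f 10 11 12
f 10 12 4
f 11 1 13
f 11 13 12
f 12 13 14
f 12 14 4
f 13 1 15
f 13 15 14
f 14 15 16
f 14 16 4
f 15 1 17
f 15 17 16
f 16 17 18
f 16 18 4
f 17 1 19
f 17 19 18
f 18 19 20
f 18 20 4
f 19 1 21
f 19 21 20
f 20 21 22
f 20 22 4
f 21 1 23
f 21 23 22
f 22 23 24
f 22 24 4
f 23 1 2
f 23 2 24
f 24 2 3
f 24 3 4
f 26 25 28
f 26 28 27
f 28 25 29
f 28 29 27
f 29 25 30
f 29 30 27
f 30 25 31
f 30 31 27
f 31 25 32
f 31 32 27
f 32 25 33
f 32 33 27
f 33 25 34
f 33 34 27
f 34 25 35
f 34 35 27
f 35 25 26
f 35 26 27
f 37 39 36
f 40 37 36
f 36 39 38
f 38 40 36
f 37 43 39
f 41 37 40
f 41 43 37
f 39 43 38
f 42 40 38
f 38 43 42
f 42 41 40
f 43 41 42
f 45 44 47
f 45 47 46
f 47 44 48
f 47 48 46
f 48 44 49
f 48 49 46
f 49 44 50
f 49 50 46
f 50 44 51
f 50 51 46
f 51 44 52
f 51 52 46
f 52 44 53
f 52 53 46
f 53 44 54
f 53 54 46
f 54 44 55
f 54 55 46
f 55 44 56
f 55 56 46
f 56 44 57
f 56 57 46
f 57 44 58
f 57 58 46
f 58 44 59
f 58 59 46
f 59 44 45
f 59 45 46



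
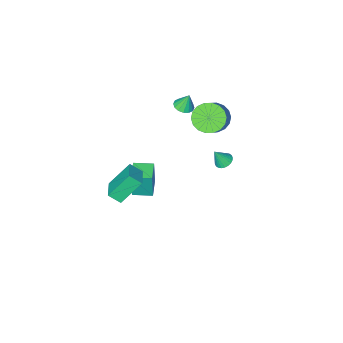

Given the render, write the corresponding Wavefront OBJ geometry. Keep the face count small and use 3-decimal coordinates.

v 3.787 0.969 -1.357
v 4.301 0.475 -0.824
v 2.6 1.261 0.057
v 3.114 0.767 0.591
v 4.506 2.113 -0.991
v 5.02 1.619 -0.457
v 3.319 2.405 0.424
v 3.833 1.911 0.957
v 1.373 -1.777 -4.301
v 1.447 -1.732 -2.523
v 0.418 -1.068 -4.28
v 0.491 -1.022 -2.502
v 2.129 -0.758 -4.358
v 2.202 -0.712 -2.58
v 1.173 -0.048 -4.337
v 1.247 -0.003 -2.559
v -1.758 -1.429 1.453
v -1.263 -1.758 1.63
v -1.982 -1.211 2.487
v -1.154 -1.459 1.59
v -1.207 -1.151 1.514
v -1.408 -0.919 1.421
v -1.702 -0.823 1.337
v -2.012 -0.889 1.284
v -2.253 -1.101 1.276
v -2.362 -1.4 1.316
v -2.309 -1.707 1.393
v -2.108 -1.94 1.485
v -1.814 -2.036 1.569
v -1.504 -1.969 1.622
v -3.447 -0.93 -0.143
v -2.577 -1.203 -0.578
v -1.623 -0.243 0.728
v -2.493 0.03 1.163
v -2.677 -0.818 -0.787
v -1.724 0.142 0.518
v -2.93 -0.455 -0.869
v -1.976 0.504 0.436
v -3.285 -0.187 -0.807
v -2.331 0.773 0.498
v -3.672 -0.065 -0.614
v -2.718 0.894 0.692
v -4.014 -0.115 -0.327
v -3.061 0.845 0.978
v -4.245 -0.326 -0.004
v -3.291 0.633 1.302
v -4.317 -0.657 0.292
v -3.363 0.303 1.598
v -4.216 -1.042 0.502
v -3.263 -0.082 1.807
v -3.964 -1.404 0.584
v -3.01 -0.445 1.889
v -3.609 -1.673 0.522
v -2.655 -0.713 1.827
v -3.222 -1.794 0.328
v -2.268 -0.835 1.634
v -2.879 -1.745 0.042
v -1.926 -0.785 1.347
v -2.649 -1.533 -0.282
v -1.695 -0.574 1.024
v -1.077 3.73 1.222
v -0.607 3.912 1.003
v -0.563 3.55 2.178
v -0.69 4.094 1.082
v -0.832 4.22 1.182
v -1.011 4.272 1.288
v -1.2 4.241 1.384
v -1.371 4.132 1.456
v -1.497 3.962 1.492
v -1.559 3.757 1.487
v -1.548 3.547 1.442
v -1.465 3.366 1.363
v -1.323 3.239 1.263
v -1.144 3.188 1.157
v -0.955 3.219 1.06
v -0.784 3.327 0.989
v -0.658 3.497 0.953
v -0.596 3.703 0.958
f 2 4 1
f 5 2 1
f 1 4 3
f 3 5 1
f 2 8 4
f 6 2 5
f 6 8 2
f 4 8 3
f 7 5 3
f 3 8 7
f 7 6 5
f 8 6 7
f 10 12 9
f 13 10 9
f 9 12 11
f 11 13 9
f 10 16 12
f 14 10 13
f 14 16 10
f 12 16 11
f 15 13 11
f 11 16 15
f 15 14 13
f 16 14 15
f 18 17 20
f 18 20 19
f 20 17 21
f 20 21 19
f 21 17 22
f 21 22 19
f 22 17 23
f 22 23 19
f 23 17 24
f 23 24 19
f 24 17 25
f 24 25 19
f 25 17 26
f 25 26 19
f 26 17 27
f 26 27 19
f 27 17 28
f 27 28 19
f 28 17 29
f 28 29 19
f 29 17 30
f 29 30 19
f 30 17 18
f 30 18 19
f 32 31 35
f 32 35 33
f 33 35 36
f 33 36 34
f 35 31 37
f 35 37 36
f 36 37 38
f 36 38 34
f 37 31 39
f 37 39 38
f 38 39 40
f 38 40 34
f 39 31 41
f 39 41 40
f 40 41 42
f 40 42 34
f 41 31 43
f 41 43 42
f 42 43 44
f 42 44 34
f 43 31 45
f 43 45 44
f 44 45 46
f 44 46 34
f 45 31 47
f 45 47 46
f 46 47 48
f 46 48 34
f 47 31 49
f 47 49 48
f 48 49 50
f 48 50 34
f 49 31 51
f 49 51 50
f 50 51 52
f 50 52 34
f 51 31 53
f 51 53 52
f 52 53 54
f 52 54 34
f 53 31 55
f 53 55 54
f 54 55 56
f 54 56 34
f 55 31 57
f 55 57 56
f 56 57 58
f 56 58 34
f 57 31 59
f 57 59 58
f 58 59 60
f 58 60 34
f 59 31 32
f 59 32 60
f 60 32 33
f 60 33 34
f 62 61 64
f 62 64 63
f 64 61 65
f 64 65 63
f 65 61 66
f 65 66 63
f 66 61 67
f 66 67 63
f 67 61 68
f 67 68 63
f 68 61 69
f 68 69 63
f 69 61 70
f 69 70 63
f 70 61 71
f 70 71 63
f 71 61 72
f 71 72 63
f 72 61 73
f 72 73 63
f 73 61 74
f 73 74 63
f 74 61 75
f 74 75 63
f 75 61 76
f 75 76 63
f 76 61 77
f 76 77 63
f 77 61 78
f 77 78 63
f 78 61 62
f 78 62 63



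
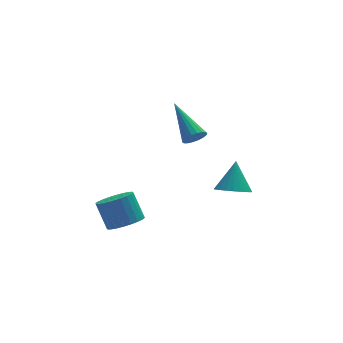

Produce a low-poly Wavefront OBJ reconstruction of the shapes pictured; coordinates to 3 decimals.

v -2.531 2.006 -3.754
v -1.771 1.864 -3.481
v -2.049 2.551 -2.352
v -2.809 2.694 -2.626
v -1.73 2.139 -3.638
v -2.008 2.827 -2.51
v -1.811 2.395 -3.814
v -2.089 3.082 -2.685
v -2.002 2.591 -3.98
v -2.279 3.278 -2.852
v -2.273 2.698 -4.112
v -2.551 3.385 -2.984
v -2.584 2.699 -4.189
v -2.861 3.387 -3.061
v -2.886 2.596 -4.2
v -3.164 3.283 -3.072
v -3.135 2.402 -4.144
v -3.412 3.09 -3.015
v -3.291 2.149 -4.028
v -3.569 2.836 -2.899
v -3.332 1.873 -3.87
v -3.61 2.561 -2.742
v -3.251 1.618 -3.695
v -3.529 2.305 -2.566
v -3.061 1.422 -3.528
v -3.338 2.109 -2.4
v -2.789 1.315 -3.396
v -3.067 2.002 -2.268
v -2.479 1.313 -3.319
v -2.756 2.001 -2.191
v -2.176 1.417 -3.308
v -2.454 2.104 -2.18
v -1.928 1.61 -3.365
v -2.205 2.298 -2.236
v 2.102 2.191 -2.869
v 2.482 1.555 -2.595
v 2.478 2.949 -1.631
v 2.707 1.697 -2.751
v 2.84 1.914 -2.924
v 2.86 2.174 -3.089
v 2.765 2.436 -3.221
v 2.569 2.661 -3.299
v 2.302 2.814 -3.312
v 2.004 2.872 -3.257
v 1.721 2.827 -3.143
v 1.496 2.685 -2.987
v 1.364 2.467 -2.814
v 1.343 2.208 -2.649
v 1.438 1.946 -2.517
v 1.634 1.721 -2.439
v 1.901 1.568 -2.427
v 2.199 1.509 -2.481
v 0.096 1.094 1.497
v 0.327 0.863 1.927
v -0.256 2.726 2.563
v 0.512 0.973 1.82
v 0.614 1.107 1.649
v 0.614 1.239 1.447
v 0.511 1.341 1.256
v 0.326 1.395 1.112
v 0.095 1.389 1.045
v -0.135 1.325 1.067
v -0.32 1.215 1.175
v -0.422 1.081 1.346
v -0.422 0.95 1.547
v -0.319 0.847 1.739
v -0.134 0.793 1.882
v 0.096 0.799 1.95
f 2 1 5
f 2 5 3
f 3 5 6
f 3 6 4
f 5 1 7
f 5 7 6
f 6 7 8
f 6 8 4
f 7 1 9
f 7 9 8
f 8 9 10
f 8 10 4
f 9 1 11
f 9 11 10
f 10 11 12
f 10 12 4
f 11 1 13
f 11 13 12
f 12 13 14
f 12 14 4
f 13 1 15
f 13 15 14
f 14 15 16
f 14 16 4
f 15 1 17
f 15 17 16
f 16 17 18
f 16 18 4
f 17 1 19
f 17 19 18
f 18 19 20
f 18 20 4
f 19 1 21
f 19 21 20
f 20 21 22
f 20 22 4
f 21 1 23
f 21 23 22
f 22 23 24
f 22 24 4
f 23 1 25
f 23 25 24
f 24 25 26
f 24 26 4
f 25 1 27
f 25 27 26
f 26 27 28
f 26 28 4
f 27 1 29
f 27 29 28
f 28 29 30
f 28 30 4
f 29 1 31
f 29 31 30
f 30 31 32
f 30 32 4
f 31 1 33
f 31 33 32
f 32 33 34
f 32 34 4
f 33 1 2
f 33 2 34
f 34 2 3
f 34 3 4
f 36 35 38
f 36 38 37
f 38 35 39
f 38 39 37
f 39 35 40
f 39 40 37
f 40 35 41
f 40 41 37
f 41 35 42
f 41 42 37
f 42 35 43
f 42 43 37
f 43 35 44
f 43 44 37
f 44 35 45
f 44 45 37
f 45 35 46
f 45 46 37
f 46 35 47
f 46 47 37
f 47 35 48
f 47 48 37
f 48 35 49
f 48 49 37
f 49 35 50
f 49 50 37
f 50 35 51
f 50 51 37
f 51 35 52
f 51 52 37
f 52 35 36
f 52 36 37
f 54 53 56
f 54 56 55
f 56 53 57
f 56 57 55
f 57 53 58
f 57 58 55
f 58 53 59
f 58 59 55
f 59 53 60
f 59 60 55
f 60 53 61
f 60 61 55
f 61 53 62
f 61 62 55
f 62 53 63
f 62 63 55
f 63 53 64
f 63 64 55
f 64 53 65
f 64 65 55
f 65 53 66
f 65 66 55
f 66 53 67
f 66 67 55
f 67 53 68
f 67 68 55
f 68 53 54
f 68 54 55



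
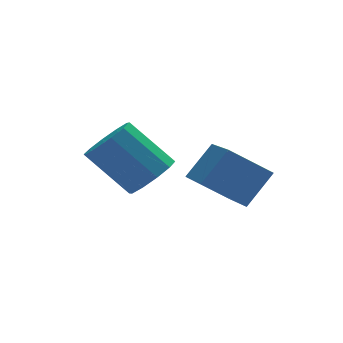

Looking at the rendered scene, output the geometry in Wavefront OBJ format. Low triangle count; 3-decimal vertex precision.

v 3.998 -1.95 0.68
v 2.768 -1.546 1.603
v 4.117 -0.077 0.019
v 2.887 0.327 0.942
v 4.913 -1.627 1.758
v 3.683 -1.223 2.681
v 5.032 0.246 1.097
v 3.802 0.65 2.02
v 2.017 0.843 0.788
v 2.522 1.611 0.746
v 1.368 2.445 2.151
v 0.863 1.677 2.192
v 2.098 1.659 0.37
v 0.945 2.493 1.775
v 1.643 1.395 0.153
v 0.49 2.229 1.558
v 1.331 0.92 0.179
v 0.178 1.755 1.584
v 1.281 0.416 0.437
v 0.128 1.25 1.842
v 1.512 0.075 0.829
v 0.358 0.909 2.234
v 1.935 0.027 1.205
v 0.782 0.861 2.61
v 2.39 0.291 1.422
v 1.237 1.125 2.827
v 2.702 0.765 1.396
v 1.549 1.6 2.801
v 2.752 1.27 1.138
v 1.599 2.104 2.543
f 2 4 1
f 5 2 1
f 1 4 3
f 3 5 1
f 2 8 4
f 6 2 5
f 6 8 2
f 4 8 3
f 7 5 3
f 3 8 7
f 7 6 5
f 8 6 7
f 10 9 13
f 10 13 11
f 11 13 14
f 11 14 12
f 13 9 15
f 13 15 14
f 14 15 16
f 14 16 12
f 15 9 17
f 15 17 16
f 16 17 18
f 16 18 12
f 17 9 19
f 17 19 18
f 18 19 20
f 18 20 12
f 19 9 21
f 19 21 20
f 20 21 22
f 20 22 12
f 21 9 23
f 21 23 22
f 22 23 24
f 22 24 12
f 23 9 25
f 23 25 24
f 24 25 26
f 24 26 12
f 25 9 27
f 25 27 26
f 26 27 28
f 26 28 12
f 27 9 29
f 27 29 28
f 28 29 30
f 28 30 12
f 29 9 10
f 29 10 30
f 30 10 11
f 30 11 12



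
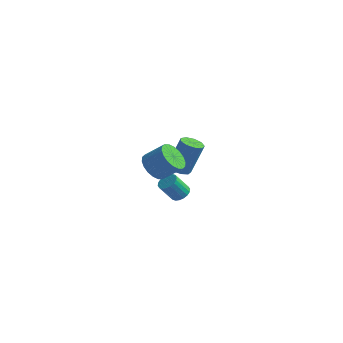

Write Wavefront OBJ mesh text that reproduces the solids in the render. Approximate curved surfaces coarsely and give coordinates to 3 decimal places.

v -0.792 3.061 -1.693
v -0.373 2.515 -1.654
v 0.152 3.053 0.232
v -0.268 3.599 0.193
v -0.138 2.886 -1.825
v 0.386 3.425 0.061
v -0.209 3.34 -1.935
v 0.315 3.878 -0.049
v -0.553 3.663 -1.931
v -0.029 4.201 -0.045
v -1.009 3.704 -1.816
v -0.485 4.242 0.07
v -1.364 3.445 -1.644
v -0.839 3.983 0.242
v -1.45 3.005 -1.494
v -0.926 3.544 0.392
v -1.229 2.592 -1.438
v -0.705 3.13 0.448
v -0.804 2.398 -1.501
v -0.279 2.937 0.385
v -0.039 1.844 -2.662
v 0.483 1.608 -2.519
v -0.04 1.1 -1.455
v -0.561 1.336 -1.598
v 0.491 1.843 -2.403
v -0.031 1.335 -1.338
v 0.394 2.079 -2.337
v -0.128 1.57 -1.273
v 0.212 2.268 -2.337
v -0.31 1.759 -1.272
v -0.02 2.373 -2.4
v -0.542 1.864 -1.336
v -0.256 2.373 -2.516
v -0.778 1.865 -1.452
v -0.449 2.269 -2.66
v -0.971 1.76 -1.596
v -0.56 2.08 -2.805
v -1.083 1.572 -1.741
v -0.569 1.845 -2.922
v -1.091 1.337 -1.857
v -0.472 1.61 -2.987
v -0.994 1.101 -1.923
v -0.29 1.421 -2.988
v -0.812 0.912 -1.923
v -0.058 1.316 -2.924
v -0.58 0.807 -1.86
v 0.178 1.315 -2.808
v -0.344 0.807 -1.744
v 0.371 1.42 -2.664
v -0.151 0.911 -1.6
v 1.27 -3.434 2.817
v 1.648 -2.924 2.237
v 2.588 -2.636 3.103
v 2.21 -3.146 3.683
v 1.409 -2.685 2.417
v 2.349 -2.398 3.283
v 1.143 -2.595 2.677
v 2.083 -2.307 3.543
v 0.901 -2.671 2.964
v 1.841 -2.383 3.83
v 0.733 -2.898 3.222
v 1.673 -2.61 4.088
v 0.671 -3.231 3.4
v 1.611 -2.944 4.266
v 0.728 -3.605 3.462
v 1.668 -3.317 4.328
v 0.892 -3.944 3.397
v 1.832 -3.656 4.263
v 1.131 -4.182 3.217
v 2.071 -3.895 4.083
v 1.397 -4.273 2.957
v 2.337 -3.985 3.823
v 1.639 -4.197 2.67
v 2.579 -3.909 3.536
v 1.807 -3.97 2.412
v 2.747 -3.682 3.278
v 1.869 -3.636 2.234
v 2.809 -3.349 3.1
v 1.812 -3.263 2.172
v 2.752 -2.975 3.038
f 2 1 5
f 2 5 3
f 3 5 6
f 3 6 4
f 5 1 7
f 5 7 6
f 6 7 8
f 6 8 4
f 7 1 9
f 7 9 8
f 8 9 10
f 8 10 4
f 9 1 11
f 9 11 10
f 10 11 12
f 10 12 4
f 11 1 13
f 11 13 12
f 12 13 14
f 12 14 4
f 13 1 15
f 13 15 14
f 14 15 16
f 14 16 4
f 15 1 17
f 15 17 16
f 16 17 18
f 16 18 4
f 17 1 19
f 17 19 18
f 18 19 20
f 18 20 4
f 19 1 2
f 19 2 20
f 20 2 3
f 20 3 4
f 22 21 25
f 22 25 23
f 23 25 26
f 23 26 24
f 25 21 27
f 25 27 26
f 26 27 28
f 26 28 24
f 27 21 29
f 27 29 28
f 28 29 30
f 28 30 24
f 29 21 31
f 29 31 30
f 30 31 32
f 30 32 24
f 31 21 33
f 31 33 32
f 32 33 34
f 32 34 24
f 33 21 35
f 33 35 34
f 34 35 36
f 34 36 24
f 35 21 37
f 35 37 36
f 36 37 38
f 36 38 24
f 37 21 39
f 37 39 38
f 38 39 40
f 38 40 24
f 39 21 41
f 39 41 40
f 40 41 42
f 40 42 24
f 41 21 43
f 41 43 42
f 42 43 44
f 42 44 24
f 43 21 45
f 43 45 44
f 44 45 46
f 44 46 24
f 45 21 47
f 45 47 46
f 46 47 48
f 46 48 24
f 47 21 49
f 47 49 48
f 48 49 50
f 48 50 24
f 49 21 22
f 49 22 50
f 50 22 23
f 50 23 24
f 52 51 55
f 52 55 53
f 53 55 56
f 53 56 54
f 55 51 57
f 55 57 56
f 56 57 58
f 56 58 54
f 57 51 59
f 57 59 58
f 58 59 60
f 58 60 54
f 59 51 61
f 59 61 60
f 60 61 62
f 60 62 54
f 61 51 63
f 61 63 62
f 62 63 64
f 62 64 54
f 63 51 65
f 63 65 64
f 64 65 66
f 64 66 54
f 65 51 67
f 65 67 66
f 66 67 68
f 66 68 54
f 67 51 69
f 67 69 68
f 68 69 70
f 68 70 54
f 69 51 71
f 69 71 70
f 70 71 72
f 70 72 54
f 71 51 73
f 71 73 72
f 72 73 74
f 72 74 54
f 73 51 75
f 73 75 74
f 74 75 76
f 74 76 54
f 75 51 77
f 75 77 76
f 76 77 78
f 76 78 54
f 77 51 79
f 77 79 78
f 78 79 80
f 78 80 54
f 79 51 52
f 79 52 80
f 80 52 53
f 80 53 54



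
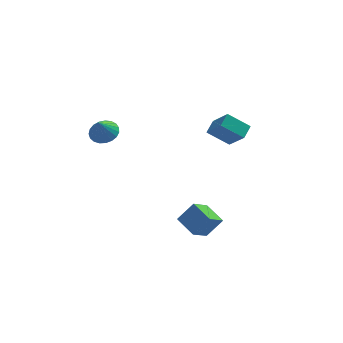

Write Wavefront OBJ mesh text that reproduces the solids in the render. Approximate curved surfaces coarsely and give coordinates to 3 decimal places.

v 4.205 2.249 -0.742
v 3.108 2.596 0.038
v 3.644 3.191 -1.949
v 2.547 3.538 -1.169
v 4.633 2.902 -0.431
v 3.536 3.249 0.349
v 4.072 3.844 -1.638
v 2.975 4.191 -0.858
v -2.692 1.984 0.678
v -1.965 2.004 0.899
v -2.988 1.616 1.682
v -2.065 2.293 0.975
v -2.273 2.53 1.001
v -2.554 2.672 0.97
v -2.859 2.695 0.889
v -3.135 2.595 0.771
v -3.334 2.389 0.637
v -3.422 2.114 0.51
v -3.384 1.816 0.413
v -3.227 1.547 0.36
v -2.977 1.353 0.363
v -2.678 1.269 0.42
v -2.381 1.308 0.522
v -2.138 1.464 0.65
v -1.991 1.71 0.784
v 1.052 -1.279 -3.73
v 0.293 -2.017 -2.875
v 1.859 -1.088 -2.848
v 1.1 -1.826 -1.994
v 1.66 -2.294 -4.066
v 0.901 -3.032 -3.212
v 2.467 -2.103 -3.185
v 1.708 -2.841 -2.33
f 2 4 1
f 5 2 1
f 1 4 3
f 3 5 1
f 2 8 4
f 6 2 5
f 6 8 2
f 4 8 3
f 7 5 3
f 3 8 7
f 7 6 5
f 8 6 7
f 10 9 12
f 10 12 11
f 12 9 13
f 12 13 11
f 13 9 14
f 13 14 11
f 14 9 15
f 14 15 11
f 15 9 16
f 15 16 11
f 16 9 17
f 16 17 11
f 17 9 18
f 17 18 11
f 18 9 19
f 18 19 11
f 19 9 20
f 19 20 11
f 20 9 21
f 20 21 11
f 21 9 22
f 21 22 11
f 22 9 23
f 22 23 11
f 23 9 24
f 23 24 11
f 24 9 25
f 24 25 11
f 25 9 10
f 25 10 11
f 27 29 26
f 30 27 26
f 26 29 28
f 28 30 26
f 27 33 29
f 31 27 30
f 31 33 27
f 29 33 28
f 32 30 28
f 28 33 32
f 32 31 30
f 33 31 32



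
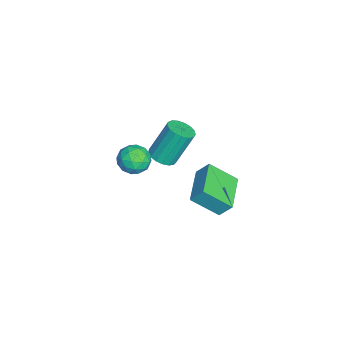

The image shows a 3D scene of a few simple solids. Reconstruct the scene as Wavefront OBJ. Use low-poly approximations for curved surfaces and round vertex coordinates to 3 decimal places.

v 0.826 2.113 0.616
v 0.919 2.695 1.348
v 0.791 3.39 -0.396
v 0.884 3.972 0.336
v 2.716 2.028 0.444
v 2.809 2.61 1.176
v 2.681 3.305 -0.568
v 2.774 3.887 0.164
v -3.707 0.095 -2.783
v -3.314 0.689 -2.984
v -3.701 1.56 -1.157
v -4.093 0.965 -0.957
v -3.643 0.765 -3.09
v -4.03 1.636 -1.263
v -3.987 0.688 -3.125
v -4.374 1.559 -1.299
v -4.267 0.475 -3.083
v -4.653 1.345 -1.256
v -4.418 0.174 -2.972
v -4.804 1.045 -1.145
v -4.406 -0.144 -2.817
v -4.793 0.726 -0.991
v -4.234 -0.408 -2.655
v -4.621 0.462 -0.829
v -3.942 -0.557 -2.522
v -4.328 0.314 -0.696
v -3.595 -0.556 -2.449
v -3.981 0.314 -0.623
v -3.274 -0.406 -2.453
v -3.66 0.464 -0.626
v -3.052 -0.142 -2.532
v -3.439 0.729 -0.705
v -2.98 0.177 -2.669
v -3.367 1.047 -0.842
v -3.075 0.477 -2.832
v -3.461 1.347 -1.005
v -2.8 -0.339 -1.848
v -2.028 -0.555 -2.192
v -3.252 -1.665 -2.028
v -2.48 -1.881 -2.372
v -2.54 -1.688 -1.523
v -2.261 -0.869 -1.412
v -3.019 -1.351 -2.808
v -2.74 -0.532 -2.697
v -2.163 -1.181 -2.786
v -1.867 -1.389 -1.992
v -3.413 -0.831 -2.228
v -3.117 -1.039 -1.434
v -2.375 -0.331 -2.004
v -2.905 -1.889 -2.216
v -2.941 -1.776 -1.717
v -2.487 -1.903 -1.919
v -2.511 -0.515 -1.546
v -2.058 -0.642 -1.748
v -2.358 -1.308 -1.355
v -3.222 -1.578 -2.472
v -2.769 -1.705 -2.674
v -2.793 -0.317 -2.301
v -2.339 -0.444 -2.503
v -2.922 -0.912 -2.865
v -2 -0.825 -2.556
v -2.266 -1.605 -2.661
v -2.583 -1.293 -2.917
v -2.419 -0.812 -2.852
v -1.826 -0.948 -2.089
v -2.092 -1.727 -2.195
v -2.127 -1.614 -1.696
v -1.963 -1.132 -1.63
v -1.906 -1.316 -2.438
v -3.188 -0.493 -2.025
v -3.454 -1.272 -2.131
v -3.317 -1.088 -2.59
v -3.153 -0.606 -2.524
v -3.014 -0.615 -1.559
v -3.28 -1.395 -1.664
v -2.861 -1.408 -1.368
v -2.697 -0.927 -1.303
v -3.374 -0.904 -1.782
f 2 4 1
f 5 2 1
f 1 4 3
f 3 5 1
f 2 8 4
f 6 2 5
f 6 8 2
f 4 8 3
f 7 5 3
f 3 8 7
f 7 6 5
f 8 6 7
f 10 9 13
f 10 13 11
f 11 13 14
f 11 14 12
f 13 9 15
f 13 15 14
f 14 15 16
f 14 16 12
f 15 9 17
f 15 17 16
f 16 17 18
f 16 18 12
f 17 9 19
f 17 19 18
f 18 19 20
f 18 20 12
f 19 9 21
f 19 21 20
f 20 21 22
f 20 22 12
f 21 9 23
f 21 23 22
f 22 23 24
f 22 24 12
f 23 9 25
f 23 25 24
f 24 25 26
f 24 26 12
f 25 9 27
f 25 27 26
f 26 27 28
f 26 28 12
f 27 9 29
f 27 29 28
f 28 29 30
f 28 30 12
f 29 9 31
f 29 31 30
f 30 31 32
f 30 32 12
f 31 9 33
f 31 33 32
f 32 33 34
f 32 34 12
f 33 9 35
f 33 35 34
f 34 35 36
f 34 36 12
f 35 9 10
f 35 10 36
f 36 10 11
f 36 11 12
f 37 74 53
f 74 48 77
f 53 77 42
f 74 77 53
f 37 53 49
f 53 42 54
f 49 54 38
f 53 54 49
f 37 49 58
f 49 38 59
f 58 59 44
f 49 59 58
f 37 58 70
f 58 44 73
f 70 73 47
f 58 73 70
f 37 70 74
f 70 47 78
f 74 78 48
f 70 78 74
f 38 54 65
f 54 42 68
f 65 68 46
f 54 68 65
f 42 77 55
f 77 48 76
f 55 76 41
f 77 76 55
f 48 78 75
f 78 47 71
f 75 71 39
f 78 71 75
f 47 73 72
f 73 44 60
f 72 60 43
f 73 60 72
f 44 59 64
f 59 38 61
f 64 61 45
f 59 61 64
f 40 66 52
f 66 46 67
f 52 67 41
f 66 67 52
f 40 52 50
f 52 41 51
f 50 51 39
f 52 51 50
f 40 50 57
f 50 39 56
f 57 56 43
f 50 56 57
f 40 57 62
f 57 43 63
f 62 63 45
f 57 63 62
f 40 62 66
f 62 45 69
f 66 69 46
f 62 69 66
f 41 67 55
f 67 46 68
f 55 68 42
f 67 68 55
f 39 51 75
f 51 41 76
f 75 76 48
f 51 76 75
f 43 56 72
f 56 39 71
f 72 71 47
f 56 71 72
f 45 63 64
f 63 43 60
f 64 60 44
f 63 60 64
f 46 69 65
f 69 45 61
f 65 61 38
f 69 61 65



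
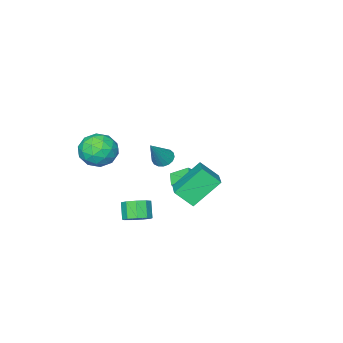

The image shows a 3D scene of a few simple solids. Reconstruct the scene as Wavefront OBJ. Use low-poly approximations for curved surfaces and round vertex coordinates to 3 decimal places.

v 2.483 -3.031 1.597
v 3.316 -2.931 0.831
v 2.944 -4.789 1.869
v 3.777 -4.689 1.103
v 3.853 -4.148 2.099
v 3.568 -3.062 1.931
v 2.692 -4.658 0.769
v 2.407 -3.572 0.601
v 3.445 -3.937 0.32
v 4.163 -3.622 1.141
v 2.097 -4.098 1.559
v 2.815 -3.783 2.38
v 2.859 -2.827 1.19
v 3.401 -4.893 1.51
v 3.446 -4.575 2.095
v 3.935 -4.517 1.645
v 3.008 -2.903 1.836
v 3.497 -2.845 1.386
v 3.813 -3.56 2.131
v 2.763 -4.875 1.314
v 3.252 -4.817 0.864
v 2.325 -3.203 1.055
v 2.814 -3.145 0.605
v 2.447 -4.16 0.569
v 3.424 -3.359 0.439
v 3.695 -4.393 0.599
v 3.057 -4.375 0.403
v 2.89 -3.736 0.304
v 3.846 -3.174 0.922
v 4.117 -4.207 1.082
v 4.162 -3.889 1.667
v 3.995 -3.251 1.569
v 3.922 -3.765 0.622
v 2.143 -3.513 1.618
v 2.414 -4.546 1.778
v 2.265 -4.469 1.131
v 2.098 -3.831 1.033
v 2.565 -3.327 2.101
v 2.836 -4.361 2.261
v 3.37 -3.984 2.396
v 3.203 -3.345 2.297
v 2.338 -3.955 2.078
v 1.943 1.926 -0.084
v 2.496 1.139 0.761
v 0.581 2.463 1.308
v 1.135 1.676 2.153
v 2.925 3.144 0.407
v 3.479 2.357 1.252
v 1.564 3.681 1.799
v 2.117 2.894 2.644
v 3.177 -0.779 -2.36
v 3.844 -1.18 -2.308
v 3.451 -1.722 -1.448
v 2.783 -1.321 -1.5
v 3.874 -0.735 -2.014
v 3.481 -1.278 -1.154
v 3.578 -0.312 -1.882
v 3.185 -0.854 -1.022
v 3.094 -0.106 -1.973
v 2.701 -0.649 -1.113
v 2.649 -0.216 -2.246
v 2.256 -0.758 -1.386
v 2.45 -0.589 -2.572
v 2.057 -1.131 -1.712
v 2.592 -1.05 -2.799
v 2.199 -1.593 -1.939
v 3.007 -1.385 -2.82
v 2.613 -1.928 -1.96
v 3.501 -1.436 -2.626
v 3.108 -1.979 -1.766
v 3.153 1.188 3.093
v 3.608 1.339 2.732
v 4.187 1.412 4.487
v 3.478 1.589 2.787
v 3.274 1.747 2.913
v 3.042 1.777 3.08
v 2.836 1.672 3.25
v 2.702 1.456 3.384
v 2.672 1.178 3.451
v 2.752 0.903 3.436
v 2.924 0.693 3.343
v 3.149 0.596 3.192
v 3.374 0.635 3.018
v 3.549 0.8 2.862
v 3.634 1.054 2.759
v -2.319 -2.934 -2.905
v -1.078 -3.04 -1.807
v -2.821 -2.061 -2.253
v -1.58 -2.166 -1.155
v -1.88 -2.354 -3.345
v -0.639 -2.459 -2.247
v -2.382 -1.48 -2.693
v -1.141 -1.586 -1.595
f 1 38 17
f 38 12 41
f 17 41 6
f 38 41 17
f 1 17 13
f 17 6 18
f 13 18 2
f 17 18 13
f 1 13 22
f 13 2 23
f 22 23 8
f 13 23 22
f 1 22 34
f 22 8 37
f 34 37 11
f 22 37 34
f 1 34 38
f 34 11 42
f 38 42 12
f 34 42 38
f 2 18 29
f 18 6 32
f 29 32 10
f 18 32 29
f 6 41 19
f 41 12 40
f 19 40 5
f 41 40 19
f 12 42 39
f 42 11 35
f 39 35 3
f 42 35 39
f 11 37 36
f 37 8 24
f 36 24 7
f 37 24 36
f 8 23 28
f 23 2 25
f 28 25 9
f 23 25 28
f 4 30 16
f 30 10 31
f 16 31 5
f 30 31 16
f 4 16 14
f 16 5 15
f 14 15 3
f 16 15 14
f 4 14 21
f 14 3 20
f 21 20 7
f 14 20 21
f 4 21 26
f 21 7 27
f 26 27 9
f 21 27 26
f 4 26 30
f 26 9 33
f 30 33 10
f 26 33 30
f 5 31 19
f 31 10 32
f 19 32 6
f 31 32 19
f 3 15 39
f 15 5 40
f 39 40 12
f 15 40 39
f 7 20 36
f 20 3 35
f 36 35 11
f 20 35 36
f 9 27 28
f 27 7 24
f 28 24 8
f 27 24 28
f 10 33 29
f 33 9 25
f 29 25 2
f 33 25 29
f 44 46 43
f 47 44 43
f 43 46 45
f 45 47 43
f 44 50 46
f 48 44 47
f 48 50 44
f 46 50 45
f 49 47 45
f 45 50 49
f 49 48 47
f 50 48 49
f 52 51 55
f 52 55 53
f 53 55 56
f 53 56 54
f 55 51 57
f 55 57 56
f 56 57 58
f 56 58 54
f 57 51 59
f 57 59 58
f 58 59 60
f 58 60 54
f 59 51 61
f 59 61 60
f 60 61 62
f 60 62 54
f 61 51 63
f 61 63 62
f 62 63 64
f 62 64 54
f 63 51 65
f 63 65 64
f 64 65 66
f 64 66 54
f 65 51 67
f 65 67 66
f 66 67 68
f 66 68 54
f 67 51 69
f 67 69 68
f 68 69 70
f 68 70 54
f 69 51 52
f 69 52 70
f 70 52 53
f 70 53 54
f 72 71 74
f 72 74 73
f 74 71 75
f 74 75 73
f 75 71 76
f 75 76 73
f 76 71 77
f 76 77 73
f 77 71 78
f 77 78 73
f 78 71 79
f 78 79 73
f 79 71 80
f 79 80 73
f 80 71 81
f 80 81 73
f 81 71 82
f 81 82 73
f 82 71 83
f 82 83 73
f 83 71 84
f 83 84 73
f 84 71 85
f 84 85 73
f 85 71 72
f 85 72 73
f 87 89 86
f 90 87 86
f 86 89 88
f 88 90 86
f 87 93 89
f 91 87 90
f 91 93 87
f 89 93 88
f 92 90 88
f 88 93 92
f 92 91 90
f 93 91 92



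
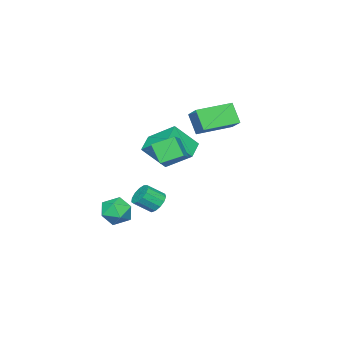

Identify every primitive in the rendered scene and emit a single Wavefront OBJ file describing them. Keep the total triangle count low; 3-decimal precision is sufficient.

v 2.471 -0.177 -2.745
v 3.182 -0.753 -2.433
v 2.238 -1.127 -3.967
v 2.949 -1.703 -3.655
v 2.121 -1.645 -3.159
v 2.265 -1.058 -2.404
v 3.155 -0.822 -3.996
v 3.299 -0.235 -3.241
v 3.605 -1.152 -3.206
v 2.966 -1.661 -2.688
v 2.454 -0.219 -3.712
v 1.815 -0.728 -3.194
v 1.137 1.901 2.103
v 2.009 2.213 2.597
v 1.436 2.675 1.089
v 2.308 2.987 1.583
v 1.792 0.933 1.557
v 2.664 1.245 2.051
v 2.091 1.707 0.543
v 2.963 2.019 1.037
v -1.03 -1.109 -4.059
v -0.44 -0.803 -4.336
v 0.24 -1.466 -3.618
v -0.35 -1.771 -3.341
v -0.55 -0.574 -4.02
v 0.13 -1.236 -3.302
v -0.812 -0.514 -3.716
v -0.132 -1.177 -2.999
v -1.144 -0.643 -3.521
v -0.464 -1.306 -2.804
v -1.439 -0.92 -3.497
v -0.759 -1.583 -2.78
v -1.605 -1.257 -3.651
v -0.925 -1.92 -2.934
v -1.588 -1.547 -3.935
v -0.908 -2.209 -3.217
v -1.394 -1.697 -4.258
v -0.714 -2.36 -3.54
v -1.084 -1.661 -4.517
v -0.404 -2.324 -3.8
v -0.758 -1.449 -4.632
v -0.077 -2.112 -3.914
v -0.517 -1.13 -4.564
v 0.163 -1.792 -3.846
v -5.061 0.339 1.989
v -4.359 1.322 2.754
v -4.77 1.05 0.807
v -4.067 2.033 1.572
v -3.293 -0.753 1.768
v -2.59 0.23 2.533
v -3.001 -0.042 0.586
v -2.299 0.941 1.351
v -0.394 -0.12 -0.937
v -1.464 -0.47 -0.468
v -0.433 1.549 0.217
v -1.503 1.2 0.687
v 0.483 -1.02 0.393
v -0.587 -1.369 0.863
v 0.444 0.65 1.548
v -0.626 0.3 2.017
f 1 12 6
f 1 6 2
f 1 2 8
f 1 8 11
f 1 11 12
f 2 6 10
f 6 12 5
f 12 11 3
f 11 8 7
f 8 2 9
f 4 10 5
f 4 5 3
f 4 3 7
f 4 7 9
f 4 9 10
f 5 10 6
f 3 5 12
f 7 3 11
f 9 7 8
f 10 9 2
f 14 16 13
f 17 14 13
f 13 16 15
f 15 17 13
f 14 20 16
f 18 14 17
f 18 20 14
f 16 20 15
f 19 17 15
f 15 20 19
f 19 18 17
f 20 18 19
f 22 21 25
f 22 25 23
f 23 25 26
f 23 26 24
f 25 21 27
f 25 27 26
f 26 27 28
f 26 28 24
f 27 21 29
f 27 29 28
f 28 29 30
f 28 30 24
f 29 21 31
f 29 31 30
f 30 31 32
f 30 32 24
f 31 21 33
f 31 33 32
f 32 33 34
f 32 34 24
f 33 21 35
f 33 35 34
f 34 35 36
f 34 36 24
f 35 21 37
f 35 37 36
f 36 37 38
f 36 38 24
f 37 21 39
f 37 39 38
f 38 39 40
f 38 40 24
f 39 21 41
f 39 41 40
f 40 41 42
f 40 42 24
f 41 21 43
f 41 43 42
f 42 43 44
f 42 44 24
f 43 21 22
f 43 22 44
f 44 22 23
f 44 23 24
f 46 48 45
f 49 46 45
f 45 48 47
f 47 49 45
f 46 52 48
f 50 46 49
f 50 52 46
f 48 52 47
f 51 49 47
f 47 52 51
f 51 50 49
f 52 50 51
f 54 56 53
f 57 54 53
f 53 56 55
f 55 57 53
f 54 60 56
f 58 54 57
f 58 60 54
f 56 60 55
f 59 57 55
f 55 60 59
f 59 58 57
f 60 58 59



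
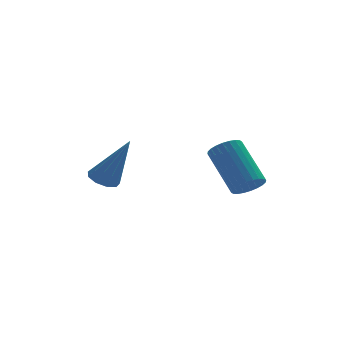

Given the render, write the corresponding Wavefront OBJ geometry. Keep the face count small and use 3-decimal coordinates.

v -0.286 0.308 -1.445
v 0.219 0.247 -1.679
v 0.446 -0.208 0.265
v 0.175 0.606 -1.552
v -0.084 0.825 -1.375
v -0.438 0.802 -1.231
v -0.721 0.548 -1.186
v -0.8 0.181 -1.263
v -0.639 -0.126 -1.425
v -0.313 -0.231 -1.596
v 0.026 -0.083 -1.696
v 3.8 -1.731 -1.467
v 4.217 -1.956 -1.115
v 3.836 -0.693 0.14
v 3.42 -0.469 -0.213
v 4.338 -1.8 -1.234
v 3.957 -0.538 0.02
v 4.377 -1.635 -1.389
v 3.996 -0.372 -0.135
v 4.329 -1.484 -1.556
v 3.948 -0.221 -0.302
v 4.199 -1.37 -1.709
v 3.819 -0.108 -0.455
v 4.01 -1.312 -1.826
v 3.629 -0.049 -0.571
v 3.788 -1.317 -1.887
v 3.407 -0.055 -0.633
v 3.568 -1.386 -1.885
v 3.187 -0.123 -0.631
v 3.384 -1.507 -1.82
v 3.003 -0.244 -0.565
v 3.263 -1.662 -1.7
v 2.882 -0.4 -0.446
v 3.224 -1.828 -1.545
v 2.843 -0.565 -0.291
v 3.272 -1.979 -1.378
v 2.891 -0.716 -0.124
v 3.401 -2.092 -1.225
v 3.021 -0.83 0.029
v 3.591 -2.151 -1.109
v 3.21 -0.888 0.146
v 3.813 -2.145 -1.047
v 3.432 -0.883 0.207
v 4.033 -2.077 -1.049
v 3.652 -0.814 0.205
f 2 1 4
f 2 4 3
f 4 1 5
f 4 5 3
f 5 1 6
f 5 6 3
f 6 1 7
f 6 7 3
f 7 1 8
f 7 8 3
f 8 1 9
f 8 9 3
f 9 1 10
f 9 10 3
f 10 1 11
f 10 11 3
f 11 1 2
f 11 2 3
f 13 12 16
f 13 16 14
f 14 16 17
f 14 17 15
f 16 12 18
f 16 18 17
f 17 18 19
f 17 19 15
f 18 12 20
f 18 20 19
f 19 20 21
f 19 21 15
f 20 12 22
f 20 22 21
f 21 22 23
f 21 23 15
f 22 12 24
f 22 24 23
f 23 24 25
f 23 25 15
f 24 12 26
f 24 26 25
f 25 26 27
f 25 27 15
f 26 12 28
f 26 28 27
f 27 28 29
f 27 29 15
f 28 12 30
f 28 30 29
f 29 30 31
f 29 31 15
f 30 12 32
f 30 32 31
f 31 32 33
f 31 33 15
f 32 12 34
f 32 34 33
f 33 34 35
f 33 35 15
f 34 12 36
f 34 36 35
f 35 36 37
f 35 37 15
f 36 12 38
f 36 38 37
f 37 38 39
f 37 39 15
f 38 12 40
f 38 40 39
f 39 40 41
f 39 41 15
f 40 12 42
f 40 42 41
f 41 42 43
f 41 43 15
f 42 12 44
f 42 44 43
f 43 44 45
f 43 45 15
f 44 12 13
f 44 13 45
f 45 13 14
f 45 14 15



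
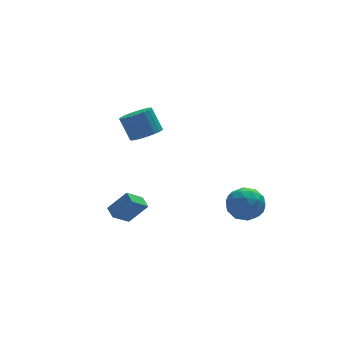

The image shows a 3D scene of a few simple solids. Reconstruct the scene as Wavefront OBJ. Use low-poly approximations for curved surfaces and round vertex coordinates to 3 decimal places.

v -1.032 -0.145 2.697
v -0.064 -0.119 2.944
v -0.439 0.672 4.331
v -1.408 0.645 4.083
v -0.108 0.235 2.73
v -0.483 1.025 4.117
v -0.312 0.523 2.511
v -0.687 1.314 3.897
v -0.64 0.696 2.323
v -1.016 1.486 3.71
v -1.037 0.723 2.2
v -1.412 1.514 3.587
v -1.432 0.6 2.163
v -1.808 1.391 3.55
v -1.759 0.348 2.218
v -2.134 1.139 3.605
v -1.959 0.011 2.356
v -2.335 0.802 3.743
v -2 -0.353 2.553
v -2.375 0.438 3.94
v -1.873 -0.681 2.774
v -2.248 0.11 4.161
v -1.601 -0.917 2.983
v -1.976 -0.126 4.369
v -1.23 -1.019 3.141
v -1.606 -0.228 4.528
v -0.825 -0.97 3.223
v -1.201 -0.179 4.61
v -0.456 -0.779 3.214
v -0.832 0.012 4.6
v -0.187 -0.478 3.115
v -0.562 0.313 4.502
v -4.448 -4.293 -0.685
v -3.405 -4.557 0.499
v -4.496 -3.494 -0.465
v -3.453 -3.758 0.719
v -3.427 -4.002 -1.519
v -2.384 -4.266 -0.335
v -3.475 -3.203 -1.299
v -2.432 -3.467 -0.115
v 3.013 -2.886 -3.158
v 3.965 -2.142 -2.924
v 3.715 -4.198 -1.836
v 4.667 -3.454 -1.602
v 3.532 -3.131 -1.252
v 3.099 -2.32 -2.069
v 4.581 -4.02 -2.691
v 4.148 -3.209 -3.508
v 4.934 -2.843 -2.636
v 4.285 -2.293 -1.746
v 3.395 -4.047 -3.014
v 2.746 -3.497 -2.124
v 3.427 -2.399 -3.157
v 4.253 -3.941 -1.603
v 3.586 -3.751 -1.397
v 4.145 -3.314 -1.26
v 2.918 -2.504 -2.654
v 3.477 -2.066 -2.517
v 3.223 -2.647 -1.534
v 4.203 -4.274 -2.243
v 4.762 -3.836 -2.106
v 3.535 -3.026 -3.5
v 4.094 -2.589 -3.363
v 4.457 -3.693 -3.226
v 4.556 -2.373 -2.85
v 4.969 -3.144 -2.073
v 4.919 -3.477 -2.713
v 4.664 -3 -3.193
v 4.175 -2.05 -2.327
v 4.588 -2.821 -1.55
v 3.921 -2.632 -1.344
v 3.666 -2.155 -1.825
v 4.745 -2.462 -2.158
v 3.092 -3.519 -3.21
v 3.505 -4.29 -2.433
v 4.014 -4.185 -2.935
v 3.759 -3.708 -3.416
v 2.711 -3.196 -2.687
v 3.124 -3.967 -1.91
v 3.016 -3.34 -1.567
v 2.761 -2.863 -2.047
v 2.935 -3.878 -2.602
f 2 1 5
f 2 5 3
f 3 5 6
f 3 6 4
f 5 1 7
f 5 7 6
f 6 7 8
f 6 8 4
f 7 1 9
f 7 9 8
f 8 9 10
f 8 10 4
f 9 1 11
f 9 11 10
f 10 11 12
f 10 12 4
f 11 1 13
f 11 13 12
f 12 13 14
f 12 14 4
f 13 1 15
f 13 15 14
f 14 15 16
f 14 16 4
f 15 1 17
f 15 17 16
f 16 17 18
f 16 18 4
f 17 1 19
f 17 19 18
f 18 19 20
f 18 20 4
f 19 1 21
f 19 21 20
f 20 21 22
f 20 22 4
f 21 1 23
f 21 23 22
f 22 23 24
f 22 24 4
f 23 1 25
f 23 25 24
f 24 25 26
f 24 26 4
f 25 1 27
f 25 27 26
f 26 27 28
f 26 28 4
f 27 1 29
f 27 29 28
f 28 29 30
f 28 30 4
f 29 1 31
f 29 31 30
f 30 31 32
f 30 32 4
f 31 1 2
f 31 2 32
f 32 2 3
f 32 3 4
f 34 36 33
f 37 34 33
f 33 36 35
f 35 37 33
f 34 40 36
f 38 34 37
f 38 40 34
f 36 40 35
f 39 37 35
f 35 40 39
f 39 38 37
f 40 38 39
f 41 78 57
f 78 52 81
f 57 81 46
f 78 81 57
f 41 57 53
f 57 46 58
f 53 58 42
f 57 58 53
f 41 53 62
f 53 42 63
f 62 63 48
f 53 63 62
f 41 62 74
f 62 48 77
f 74 77 51
f 62 77 74
f 41 74 78
f 74 51 82
f 78 82 52
f 74 82 78
f 42 58 69
f 58 46 72
f 69 72 50
f 58 72 69
f 46 81 59
f 81 52 80
f 59 80 45
f 81 80 59
f 52 82 79
f 82 51 75
f 79 75 43
f 82 75 79
f 51 77 76
f 77 48 64
f 76 64 47
f 77 64 76
f 48 63 68
f 63 42 65
f 68 65 49
f 63 65 68
f 44 70 56
f 70 50 71
f 56 71 45
f 70 71 56
f 44 56 54
f 56 45 55
f 54 55 43
f 56 55 54
f 44 54 61
f 54 43 60
f 61 60 47
f 54 60 61
f 44 61 66
f 61 47 67
f 66 67 49
f 61 67 66
f 44 66 70
f 66 49 73
f 70 73 50
f 66 73 70
f 45 71 59
f 71 50 72
f 59 72 46
f 71 72 59
f 43 55 79
f 55 45 80
f 79 80 52
f 55 80 79
f 47 60 76
f 60 43 75
f 76 75 51
f 60 75 76
f 49 67 68
f 67 47 64
f 68 64 48
f 67 64 68
f 50 73 69
f 73 49 65
f 69 65 42
f 73 65 69



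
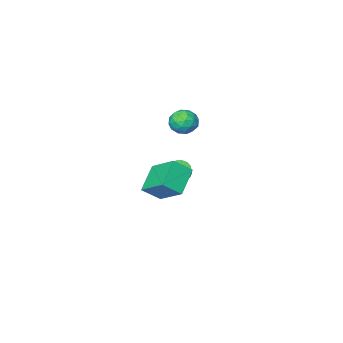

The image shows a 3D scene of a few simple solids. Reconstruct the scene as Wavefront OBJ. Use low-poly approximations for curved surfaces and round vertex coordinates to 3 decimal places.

v 0.711 1.125 -1.837
v 1.546 0.782 -1.141
v 0.483 2.649 -0.812
v 1.318 2.305 -0.117
v 1.782 1.895 -2.743
v 2.617 1.551 -2.048
v 1.554 3.418 -1.719
v 2.389 3.075 -1.023
v -3.51 -3.222 -1.583
v -2.688 -3.324 -1.524
v -3.672 -4.556 -1.616
v -2.85 -4.658 -1.557
v -3.28 -4.363 -0.91
v -3.179 -3.539 -0.89
v -3.181 -4.341 -2.25
v -3.08 -3.517 -2.23
v -2.484 -4.016 -1.936
v -2.545 -4.029 -1.108
v -3.815 -3.851 -2.032
v -3.876 -3.864 -1.204
v -3.084 -3.156 -1.55
v -3.276 -4.724 -1.59
v -3.528 -4.551 -1.209
v -3.045 -4.61 -1.175
v -3.373 -3.282 -1.178
v -2.89 -3.342 -1.143
v -3.238 -3.953 -0.782
v -3.47 -4.538 -1.997
v -2.987 -4.598 -1.962
v -3.315 -3.27 -1.965
v -2.832 -3.329 -1.931
v -3.122 -3.927 -2.358
v -2.482 -3.622 -1.758
v -2.577 -4.406 -1.778
v -2.772 -4.22 -2.185
v -2.713 -3.736 -2.173
v -2.517 -3.63 -1.271
v -2.613 -4.414 -1.291
v -2.865 -4.241 -0.911
v -2.806 -3.756 -0.899
v -2.398 -4.037 -1.514
v -3.747 -3.466 -1.849
v -3.843 -4.25 -1.869
v -3.554 -4.124 -2.241
v -3.495 -3.639 -2.229
v -3.783 -3.474 -1.362
v -3.878 -4.258 -1.382
v -3.647 -4.144 -0.967
v -3.588 -3.66 -0.955
v -3.962 -3.843 -1.626
v -2.309 -2.875 -4.478
v -1.93 -2.759 -4.914
v -1.131 -1.549 -3.899
v -1.511 -1.665 -3.462
v -2.143 -2.58 -4.961
v -1.345 -1.369 -3.945
v -2.394 -2.468 -4.896
v -1.596 -1.258 -3.881
v -2.626 -2.45 -4.736
v -1.828 -1.239 -3.72
v -2.785 -2.529 -4.517
v -1.987 -1.318 -3.501
v -2.835 -2.687 -4.288
v -2.037 -1.477 -3.273
v -2.765 -2.889 -4.103
v -1.967 -1.678 -3.088
v -2.59 -3.087 -4.004
v -1.792 -1.877 -2.989
v -2.351 -3.237 -4.014
v -1.553 -2.027 -2.998
v -2.102 -3.304 -4.129
v -1.304 -2.094 -3.114
v -1.901 -3.273 -4.325
v -1.103 -2.062 -3.309
v -1.793 -3.15 -4.555
v -0.995 -1.94 -3.54
v -1.803 -2.965 -4.768
v -1.005 -1.755 -3.752
f 2 4 1
f 5 2 1
f 1 4 3
f 3 5 1
f 2 8 4
f 6 2 5
f 6 8 2
f 4 8 3
f 7 5 3
f 3 8 7
f 7 6 5
f 8 6 7
f 9 46 25
f 46 20 49
f 25 49 14
f 46 49 25
f 9 25 21
f 25 14 26
f 21 26 10
f 25 26 21
f 9 21 30
f 21 10 31
f 30 31 16
f 21 31 30
f 9 30 42
f 30 16 45
f 42 45 19
f 30 45 42
f 9 42 46
f 42 19 50
f 46 50 20
f 42 50 46
f 10 26 37
f 26 14 40
f 37 40 18
f 26 40 37
f 14 49 27
f 49 20 48
f 27 48 13
f 49 48 27
f 20 50 47
f 50 19 43
f 47 43 11
f 50 43 47
f 19 45 44
f 45 16 32
f 44 32 15
f 45 32 44
f 16 31 36
f 31 10 33
f 36 33 17
f 31 33 36
f 12 38 24
f 38 18 39
f 24 39 13
f 38 39 24
f 12 24 22
f 24 13 23
f 22 23 11
f 24 23 22
f 12 22 29
f 22 11 28
f 29 28 15
f 22 28 29
f 12 29 34
f 29 15 35
f 34 35 17
f 29 35 34
f 12 34 38
f 34 17 41
f 38 41 18
f 34 41 38
f 13 39 27
f 39 18 40
f 27 40 14
f 39 40 27
f 11 23 47
f 23 13 48
f 47 48 20
f 23 48 47
f 15 28 44
f 28 11 43
f 44 43 19
f 28 43 44
f 17 35 36
f 35 15 32
f 36 32 16
f 35 32 36
f 18 41 37
f 41 17 33
f 37 33 10
f 41 33 37
f 52 51 55
f 52 55 53
f 53 55 56
f 53 56 54
f 55 51 57
f 55 57 56
f 56 57 58
f 56 58 54
f 57 51 59
f 57 59 58
f 58 59 60
f 58 60 54
f 59 51 61
f 59 61 60
f 60 61 62
f 60 62 54
f 61 51 63
f 61 63 62
f 62 63 64
f 62 64 54
f 63 51 65
f 63 65 64
f 64 65 66
f 64 66 54
f 65 51 67
f 65 67 66
f 66 67 68
f 66 68 54
f 67 51 69
f 67 69 68
f 68 69 70
f 68 70 54
f 69 51 71
f 69 71 70
f 70 71 72
f 70 72 54
f 71 51 73
f 71 73 72
f 72 73 74
f 72 74 54
f 73 51 75
f 73 75 74
f 74 75 76
f 74 76 54
f 75 51 77
f 75 77 76
f 76 77 78
f 76 78 54
f 77 51 52
f 77 52 78
f 78 52 53
f 78 53 54

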